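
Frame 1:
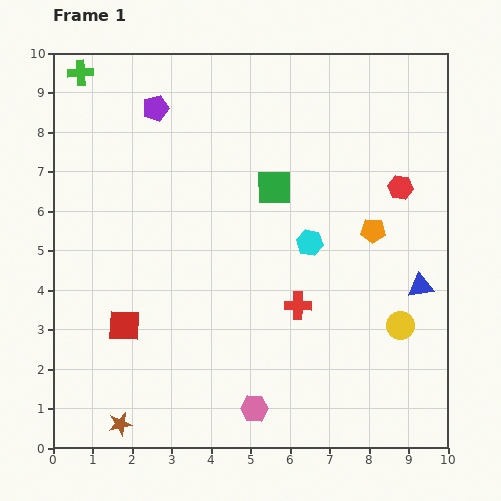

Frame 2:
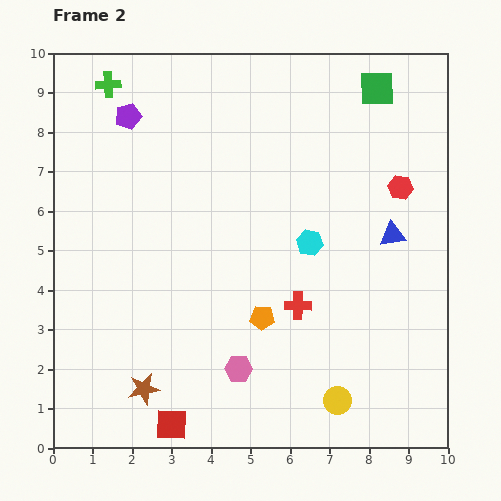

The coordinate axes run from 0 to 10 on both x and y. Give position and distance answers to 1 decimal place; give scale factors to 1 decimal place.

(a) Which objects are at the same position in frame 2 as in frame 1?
the cyan hexagon, the red hexagon, the red cross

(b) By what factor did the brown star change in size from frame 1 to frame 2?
1.4×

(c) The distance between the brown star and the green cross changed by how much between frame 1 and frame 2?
-1.2

Distance in frame 1: 9.0. Distance in frame 2: 7.8.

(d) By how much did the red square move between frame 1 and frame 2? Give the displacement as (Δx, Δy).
(1.2, -2.5)

The red square was at (1.8, 3.1) in frame 1 and (3.0, 0.6) in frame 2.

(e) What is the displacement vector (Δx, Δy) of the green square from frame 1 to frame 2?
(2.6, 2.5)

The green square was at (5.6, 6.6) in frame 1 and (8.2, 9.1) in frame 2.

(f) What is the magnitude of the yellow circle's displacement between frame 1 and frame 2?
2.5

The yellow circle moved from (8.8, 3.1) to (7.2, 1.2), a distance of √(1.6² + 1.9²) ≈ 2.5.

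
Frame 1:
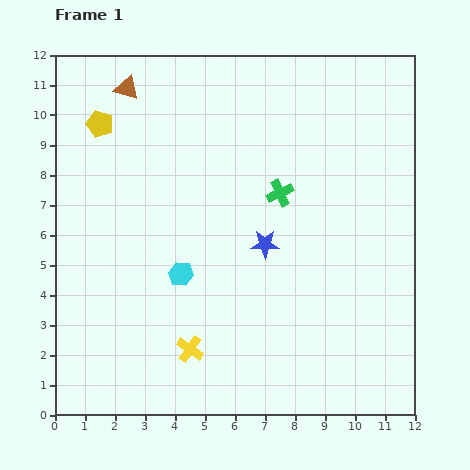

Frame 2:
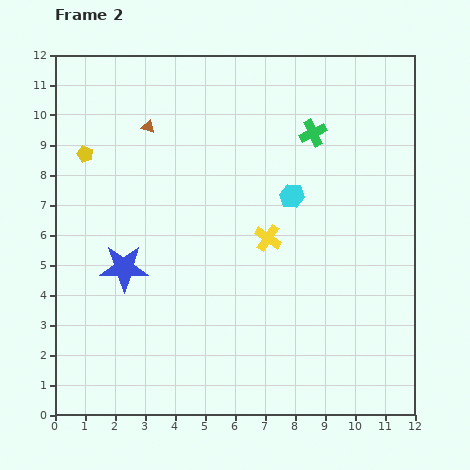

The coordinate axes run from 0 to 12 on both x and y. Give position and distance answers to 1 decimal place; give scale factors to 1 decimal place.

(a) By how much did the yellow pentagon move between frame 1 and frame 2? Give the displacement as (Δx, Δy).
(-0.5, -1.0)

The yellow pentagon was at (1.5, 9.7) in frame 1 and (1.0, 8.7) in frame 2.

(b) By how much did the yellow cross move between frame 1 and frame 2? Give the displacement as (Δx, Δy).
(2.6, 3.7)

The yellow cross was at (4.5, 2.2) in frame 1 and (7.1, 5.9) in frame 2.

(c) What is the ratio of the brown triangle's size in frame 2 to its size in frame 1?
0.6×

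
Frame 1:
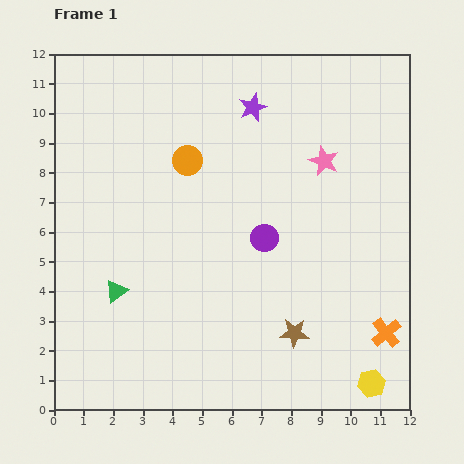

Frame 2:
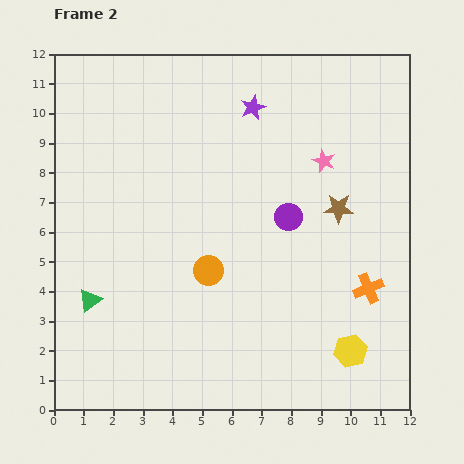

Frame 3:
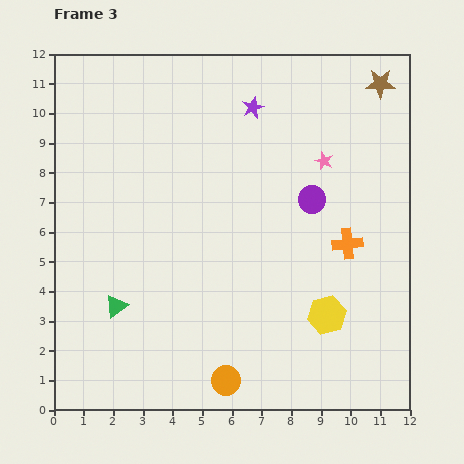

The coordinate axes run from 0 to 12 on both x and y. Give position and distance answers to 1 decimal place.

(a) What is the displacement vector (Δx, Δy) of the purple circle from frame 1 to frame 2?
(0.8, 0.7)

The purple circle was at (7.1, 5.8) in frame 1 and (7.9, 6.5) in frame 2.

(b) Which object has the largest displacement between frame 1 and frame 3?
the brown star

(moved 8.9; next 7.5)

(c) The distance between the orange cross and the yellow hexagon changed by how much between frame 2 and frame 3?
+0.3

Distance in frame 2: 2.2. Distance in frame 3: 2.5.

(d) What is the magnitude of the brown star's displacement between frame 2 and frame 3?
4.4

The brown star moved from (9.6, 6.8) to (11.0, 11.0), a distance of √(1.4² + 4.2²) ≈ 4.4.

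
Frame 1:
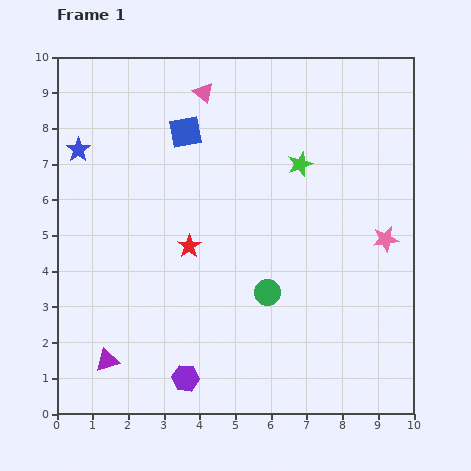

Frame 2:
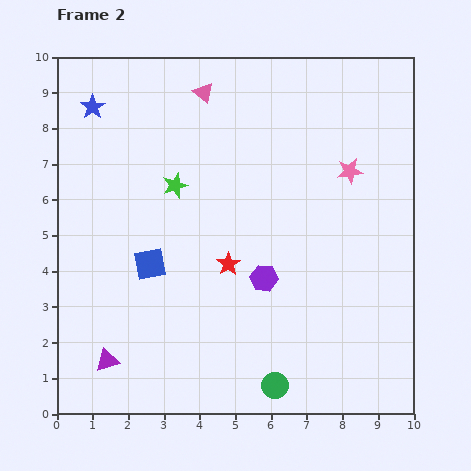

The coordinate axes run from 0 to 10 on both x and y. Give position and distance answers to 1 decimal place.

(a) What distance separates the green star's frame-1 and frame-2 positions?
3.6

The green star moved from (6.8, 7.0) to (3.3, 6.4), a distance of √(3.5² + 0.6²) ≈ 3.6.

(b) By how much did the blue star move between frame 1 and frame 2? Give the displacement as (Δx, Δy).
(0.4, 1.2)

The blue star was at (0.6, 7.4) in frame 1 and (1.0, 8.6) in frame 2.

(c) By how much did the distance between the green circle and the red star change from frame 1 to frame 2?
+1.0

Distance in frame 1: 2.6. Distance in frame 2: 3.6.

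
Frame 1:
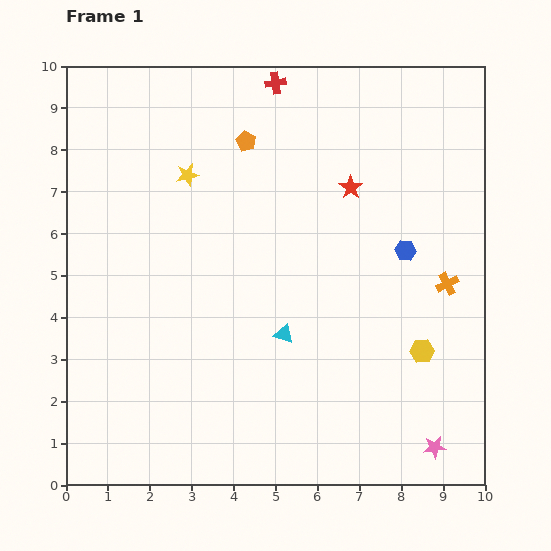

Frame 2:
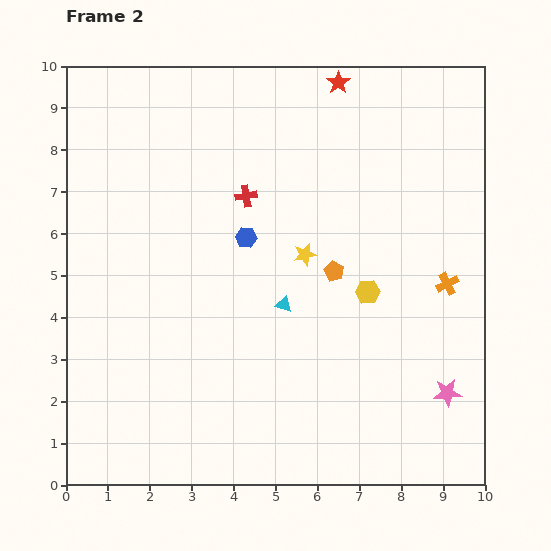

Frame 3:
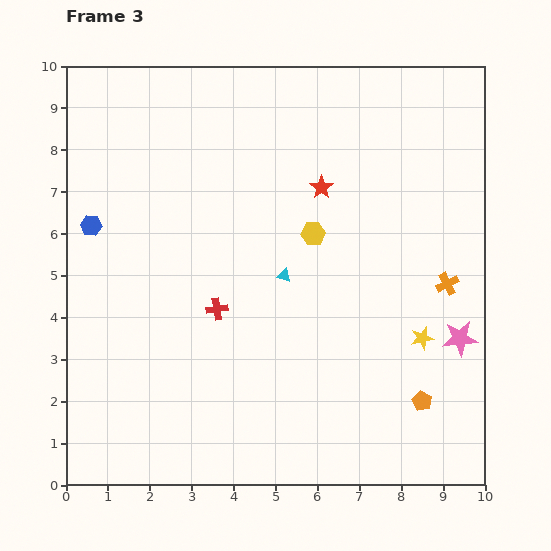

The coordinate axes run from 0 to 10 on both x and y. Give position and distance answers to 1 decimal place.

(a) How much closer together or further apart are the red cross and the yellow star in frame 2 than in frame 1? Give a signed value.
-1.0

Distance in frame 1: 3.0. Distance in frame 2: 2.0.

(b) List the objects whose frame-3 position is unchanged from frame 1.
the orange cross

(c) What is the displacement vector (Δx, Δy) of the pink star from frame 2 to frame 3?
(0.3, 1.3)

The pink star was at (9.1, 2.2) in frame 2 and (9.4, 3.5) in frame 3.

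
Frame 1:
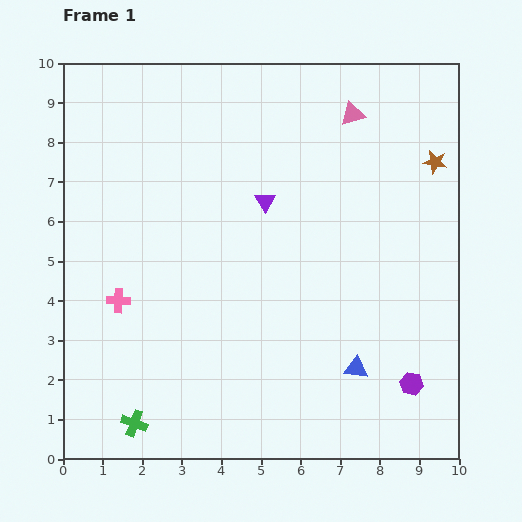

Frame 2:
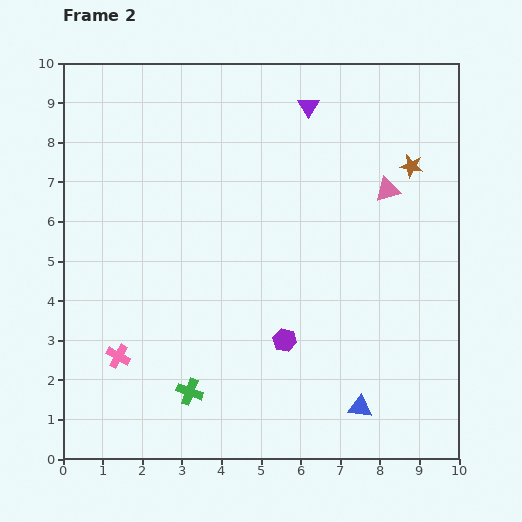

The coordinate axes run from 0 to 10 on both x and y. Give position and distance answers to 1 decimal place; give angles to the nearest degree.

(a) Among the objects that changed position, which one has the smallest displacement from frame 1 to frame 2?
the brown star

(moved 0.6)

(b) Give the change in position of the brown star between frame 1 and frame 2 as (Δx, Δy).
(-0.6, -0.1)

The brown star was at (9.4, 7.5) in frame 1 and (8.8, 7.4) in frame 2.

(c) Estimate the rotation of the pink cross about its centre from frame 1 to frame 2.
26° clockwise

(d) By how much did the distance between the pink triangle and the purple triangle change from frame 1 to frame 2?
-0.2

Distance in frame 1: 3.1. Distance in frame 2: 2.9.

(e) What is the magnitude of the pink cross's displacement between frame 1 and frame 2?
1.4

The pink cross moved from (1.4, 4.0) to (1.4, 2.6), a distance of √(0.0² + 1.4²) ≈ 1.4.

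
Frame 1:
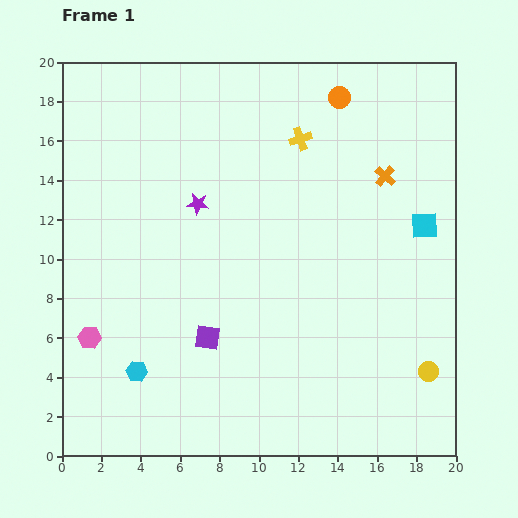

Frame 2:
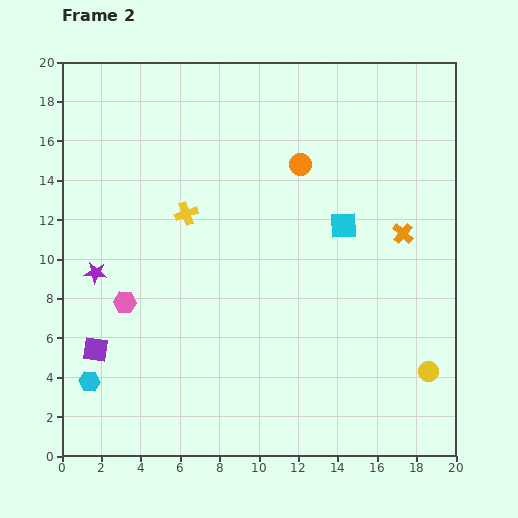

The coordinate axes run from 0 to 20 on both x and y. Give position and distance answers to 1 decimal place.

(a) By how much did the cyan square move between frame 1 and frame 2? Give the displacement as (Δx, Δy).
(-4.1, 0.0)

The cyan square was at (18.4, 11.7) in frame 1 and (14.3, 11.7) in frame 2.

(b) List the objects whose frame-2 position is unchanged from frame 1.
the yellow circle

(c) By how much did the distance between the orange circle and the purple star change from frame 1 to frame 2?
+2.8

Distance in frame 1: 9.0. Distance in frame 2: 11.8.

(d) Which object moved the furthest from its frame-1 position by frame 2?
the yellow cross

(moved 6.9; next 6.3)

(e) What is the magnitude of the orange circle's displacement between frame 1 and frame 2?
3.9

The orange circle moved from (14.1, 18.2) to (12.1, 14.8), a distance of √(2.0² + 3.4²) ≈ 3.9.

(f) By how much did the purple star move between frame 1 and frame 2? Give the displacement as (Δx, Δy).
(-5.2, -3.5)

The purple star was at (6.9, 12.8) in frame 1 and (1.7, 9.3) in frame 2.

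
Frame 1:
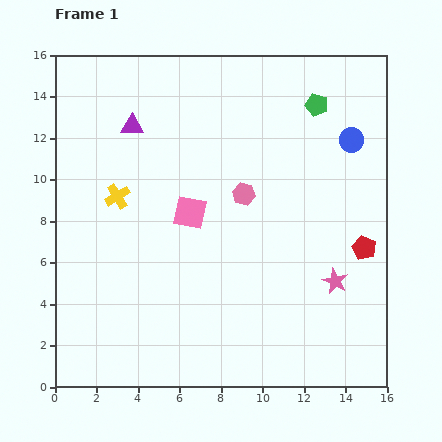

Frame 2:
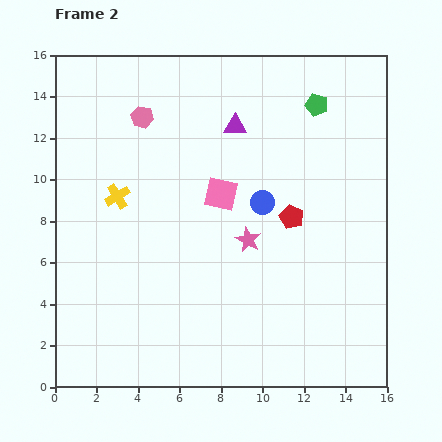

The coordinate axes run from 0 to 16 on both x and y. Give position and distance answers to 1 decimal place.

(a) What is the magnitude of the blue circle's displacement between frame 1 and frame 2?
5.2

The blue circle moved from (14.3, 11.9) to (10.0, 8.9), a distance of √(4.3² + 3.0²) ≈ 5.2.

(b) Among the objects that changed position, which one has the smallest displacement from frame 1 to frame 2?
the pink square

(moved 1.7)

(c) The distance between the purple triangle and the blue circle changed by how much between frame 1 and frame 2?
-6.7

Distance in frame 1: 10.6. Distance in frame 2: 3.9.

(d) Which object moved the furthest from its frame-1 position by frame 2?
the pink hexagon

(moved 6.1; next 5.2)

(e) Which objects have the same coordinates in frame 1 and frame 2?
the yellow cross, the green pentagon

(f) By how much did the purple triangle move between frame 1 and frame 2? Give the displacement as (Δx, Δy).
(5.0, 0.0)

The purple triangle was at (3.7, 12.6) in frame 1 and (8.7, 12.6) in frame 2.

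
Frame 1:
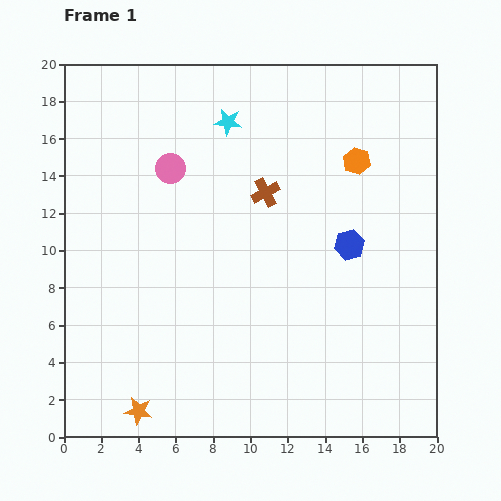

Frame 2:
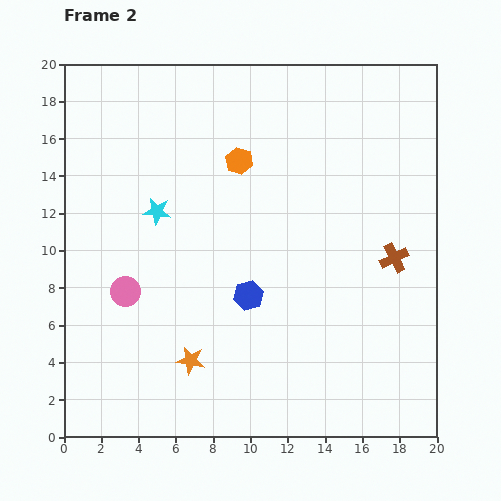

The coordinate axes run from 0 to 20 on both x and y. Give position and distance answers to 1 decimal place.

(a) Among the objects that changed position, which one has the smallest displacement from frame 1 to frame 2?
the orange star

(moved 3.9)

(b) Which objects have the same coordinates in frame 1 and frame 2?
none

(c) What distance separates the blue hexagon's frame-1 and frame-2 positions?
6.0

The blue hexagon moved from (15.3, 10.3) to (9.9, 7.6), a distance of √(5.4² + 2.7²) ≈ 6.0.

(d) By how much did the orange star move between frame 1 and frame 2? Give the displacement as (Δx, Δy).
(2.8, 2.7)

The orange star was at (4.0, 1.4) in frame 1 and (6.8, 4.1) in frame 2.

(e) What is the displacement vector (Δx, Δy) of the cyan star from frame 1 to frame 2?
(-3.8, -4.8)

The cyan star was at (8.8, 16.9) in frame 1 and (5.0, 12.1) in frame 2.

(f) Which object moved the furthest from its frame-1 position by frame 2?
the brown cross

(moved 7.7; next 7.0)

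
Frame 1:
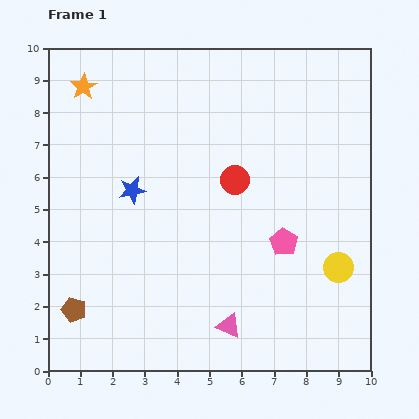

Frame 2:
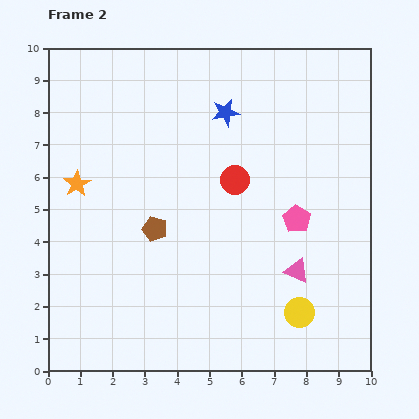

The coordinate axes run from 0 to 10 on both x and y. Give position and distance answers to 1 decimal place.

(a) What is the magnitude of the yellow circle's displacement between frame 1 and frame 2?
1.8

The yellow circle moved from (9.0, 3.2) to (7.8, 1.8), a distance of √(1.2² + 1.4²) ≈ 1.8.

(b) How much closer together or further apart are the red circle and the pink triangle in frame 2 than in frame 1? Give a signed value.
-1.1

Distance in frame 1: 4.5. Distance in frame 2: 3.4.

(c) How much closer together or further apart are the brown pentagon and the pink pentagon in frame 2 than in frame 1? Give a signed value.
-2.4

Distance in frame 1: 6.8. Distance in frame 2: 4.4.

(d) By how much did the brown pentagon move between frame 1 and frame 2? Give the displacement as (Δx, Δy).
(2.5, 2.5)

The brown pentagon was at (0.8, 1.9) in frame 1 and (3.3, 4.4) in frame 2.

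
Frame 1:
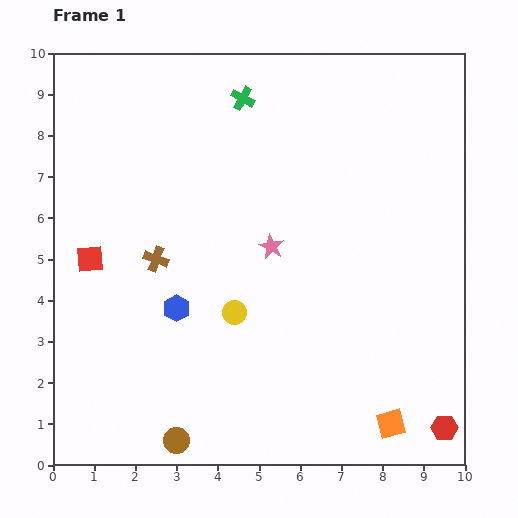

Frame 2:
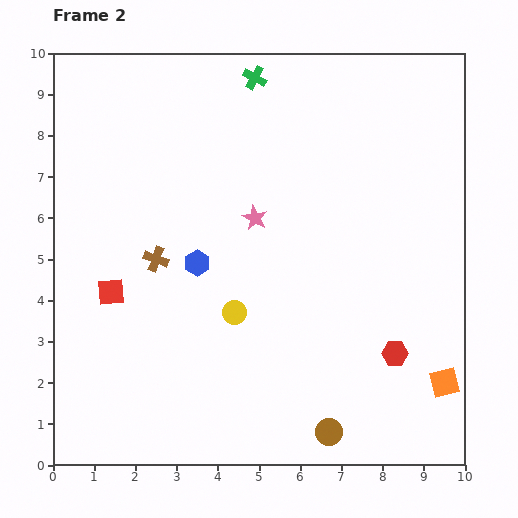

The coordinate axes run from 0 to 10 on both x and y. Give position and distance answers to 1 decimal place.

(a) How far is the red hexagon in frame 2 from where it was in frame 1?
2.2

The red hexagon moved from (9.5, 0.9) to (8.3, 2.7), a distance of √(1.2² + 1.8²) ≈ 2.2.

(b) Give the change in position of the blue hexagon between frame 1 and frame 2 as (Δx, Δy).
(0.5, 1.1)

The blue hexagon was at (3.0, 3.8) in frame 1 and (3.5, 4.9) in frame 2.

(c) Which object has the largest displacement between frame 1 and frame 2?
the brown circle

(moved 3.7; next 2.2)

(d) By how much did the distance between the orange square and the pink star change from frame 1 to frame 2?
+0.9

Distance in frame 1: 5.2. Distance in frame 2: 6.1.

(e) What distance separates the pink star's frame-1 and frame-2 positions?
0.8

The pink star moved from (5.3, 5.3) to (4.9, 6.0), a distance of √(0.4² + 0.7²) ≈ 0.8.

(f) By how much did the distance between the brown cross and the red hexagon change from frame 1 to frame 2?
-1.9

Distance in frame 1: 8.1. Distance in frame 2: 6.2.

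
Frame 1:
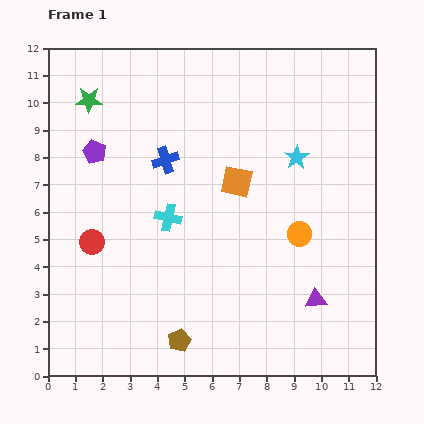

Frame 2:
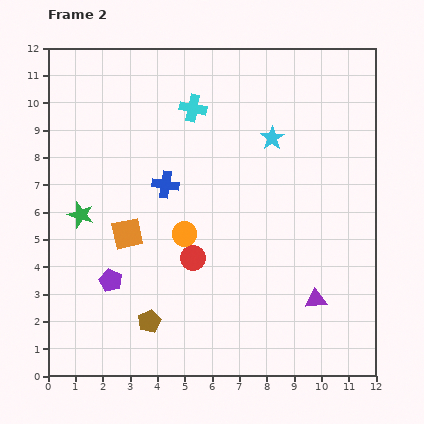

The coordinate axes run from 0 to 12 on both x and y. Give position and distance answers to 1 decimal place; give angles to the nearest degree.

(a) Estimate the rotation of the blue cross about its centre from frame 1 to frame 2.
27° clockwise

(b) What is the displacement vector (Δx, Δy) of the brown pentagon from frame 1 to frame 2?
(-1.1, 0.7)

The brown pentagon was at (4.8, 1.3) in frame 1 and (3.7, 2.0) in frame 2.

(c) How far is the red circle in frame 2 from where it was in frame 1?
3.7

The red circle moved from (1.6, 4.9) to (5.3, 4.3), a distance of √(3.7² + 0.6²) ≈ 3.7.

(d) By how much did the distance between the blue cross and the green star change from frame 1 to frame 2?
-0.3

Distance in frame 1: 3.6. Distance in frame 2: 3.3.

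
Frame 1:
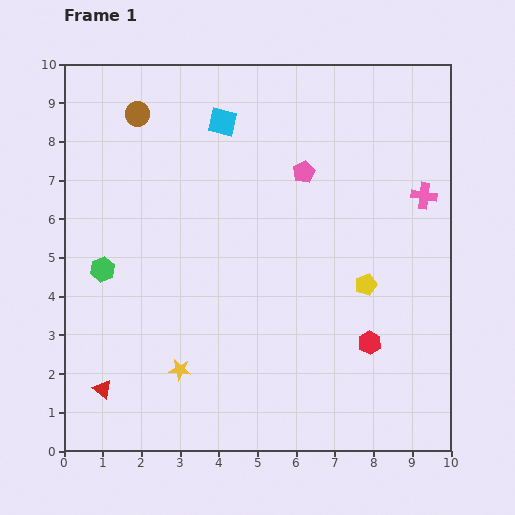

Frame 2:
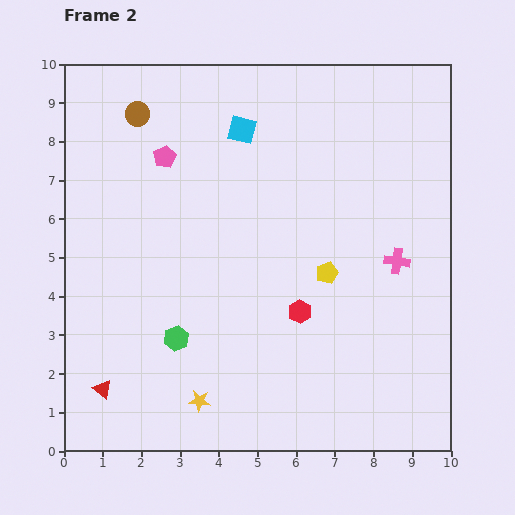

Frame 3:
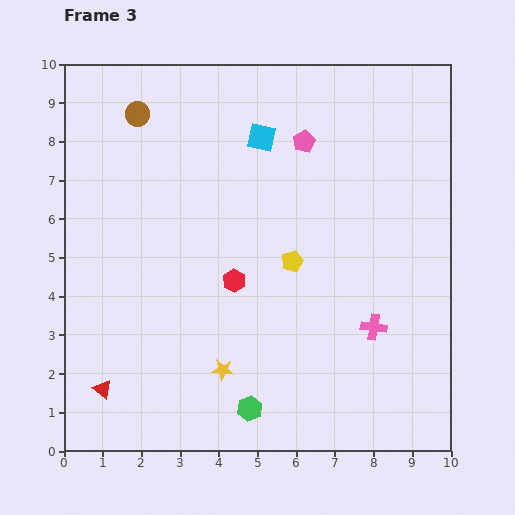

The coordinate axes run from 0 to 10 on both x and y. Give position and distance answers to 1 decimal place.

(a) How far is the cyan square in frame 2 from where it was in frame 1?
0.5

The cyan square moved from (4.1, 8.5) to (4.6, 8.3), a distance of √(0.5² + 0.2²) ≈ 0.5.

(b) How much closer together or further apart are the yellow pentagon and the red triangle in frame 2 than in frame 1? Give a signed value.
-0.8

Distance in frame 1: 7.3. Distance in frame 2: 6.5.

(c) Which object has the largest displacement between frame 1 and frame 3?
the green hexagon

(moved 5.2; next 3.8)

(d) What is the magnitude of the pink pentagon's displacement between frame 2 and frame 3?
3.6

The pink pentagon moved from (2.6, 7.6) to (6.2, 8.0), a distance of √(3.6² + 0.4²) ≈ 3.6.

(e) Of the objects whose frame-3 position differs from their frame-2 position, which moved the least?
the cyan square

(moved 0.5)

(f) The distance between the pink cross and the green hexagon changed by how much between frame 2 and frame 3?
-2.2

Distance in frame 2: 6.0. Distance in frame 3: 3.8.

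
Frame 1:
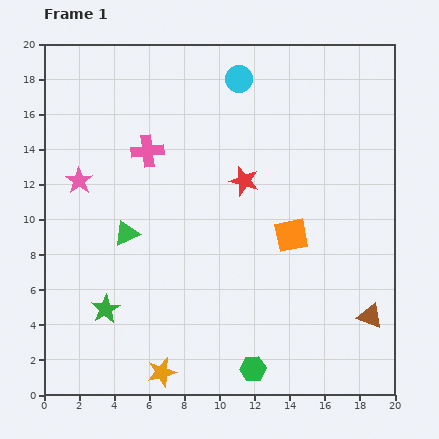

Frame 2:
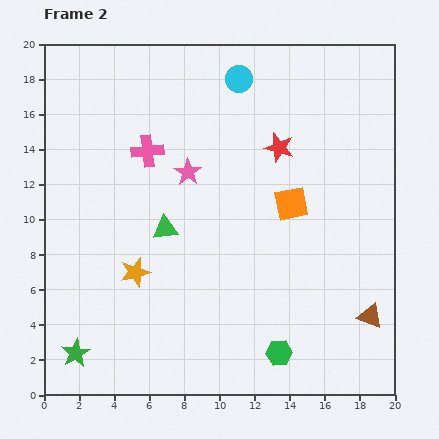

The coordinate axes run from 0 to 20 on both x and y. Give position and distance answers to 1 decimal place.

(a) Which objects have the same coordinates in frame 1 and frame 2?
the cyan circle, the brown triangle, the pink cross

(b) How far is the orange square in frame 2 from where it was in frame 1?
1.8

The orange square moved from (14.1, 9.1) to (14.1, 10.9), a distance of √(0.0² + 1.8²) ≈ 1.8.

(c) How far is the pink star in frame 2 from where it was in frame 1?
6.2

The pink star moved from (2.0, 12.2) to (8.2, 12.7), a distance of √(6.2² + 0.5²) ≈ 6.2.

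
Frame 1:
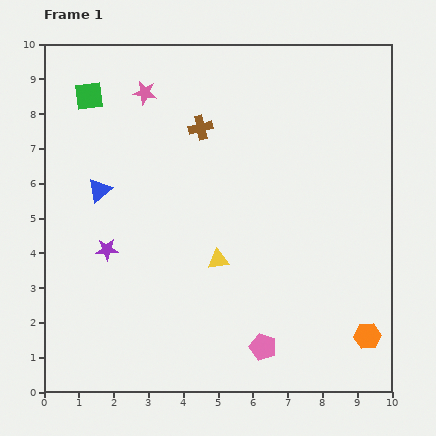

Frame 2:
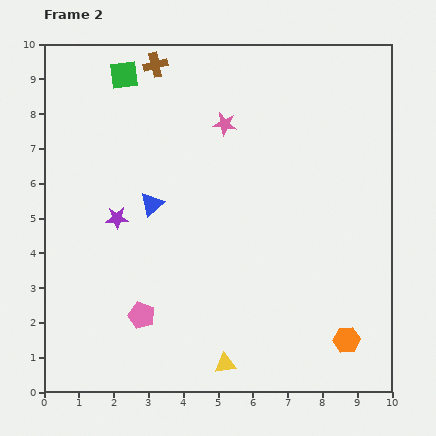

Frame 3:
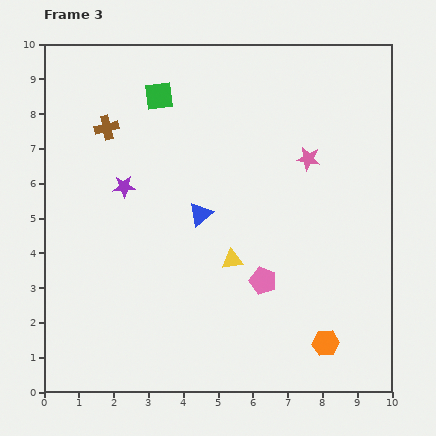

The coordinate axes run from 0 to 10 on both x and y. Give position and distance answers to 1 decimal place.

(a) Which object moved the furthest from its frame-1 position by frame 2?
the pink pentagon

(moved 3.6; next 3.0)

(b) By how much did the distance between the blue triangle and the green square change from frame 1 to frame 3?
+0.9

Distance in frame 1: 2.7. Distance in frame 3: 3.6.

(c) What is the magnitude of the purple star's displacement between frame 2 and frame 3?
0.9

The purple star moved from (2.1, 5.0) to (2.3, 5.9), a distance of √(0.2² + 0.9²) ≈ 0.9.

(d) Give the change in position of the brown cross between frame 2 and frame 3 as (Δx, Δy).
(-1.4, -1.8)

The brown cross was at (3.2, 9.4) in frame 2 and (1.8, 7.6) in frame 3.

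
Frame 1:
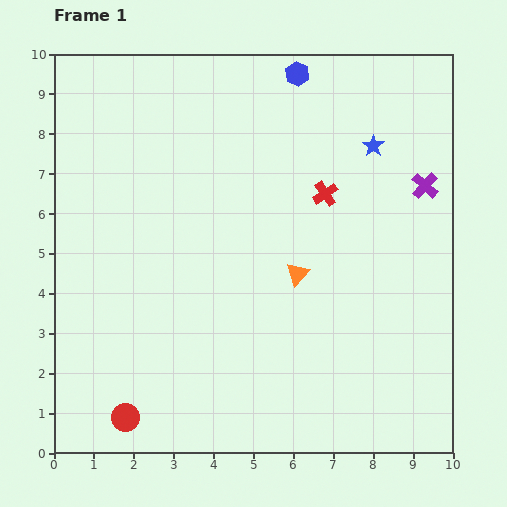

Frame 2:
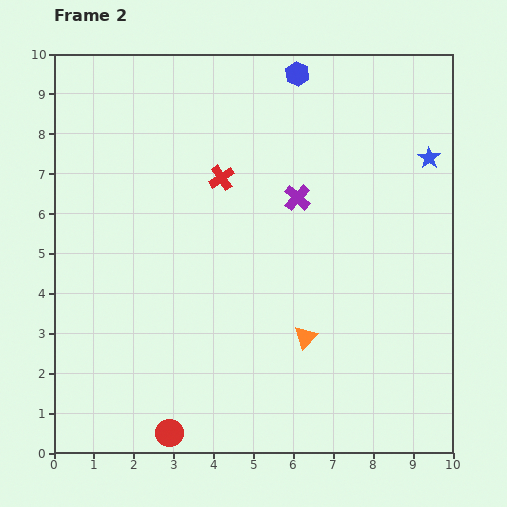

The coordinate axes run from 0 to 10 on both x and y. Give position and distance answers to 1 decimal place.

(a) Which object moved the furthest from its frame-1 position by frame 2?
the purple cross

(moved 3.2; next 2.6)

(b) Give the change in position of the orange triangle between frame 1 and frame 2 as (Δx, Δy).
(0.2, -1.6)

The orange triangle was at (6.1, 4.5) in frame 1 and (6.3, 2.9) in frame 2.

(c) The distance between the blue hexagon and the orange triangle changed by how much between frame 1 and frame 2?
+1.6

Distance in frame 1: 5.0. Distance in frame 2: 6.6.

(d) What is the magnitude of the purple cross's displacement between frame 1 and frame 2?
3.2

The purple cross moved from (9.3, 6.7) to (6.1, 6.4), a distance of √(3.2² + 0.3²) ≈ 3.2.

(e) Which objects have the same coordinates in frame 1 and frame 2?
the blue hexagon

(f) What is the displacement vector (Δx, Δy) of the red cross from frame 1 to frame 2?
(-2.6, 0.4)

The red cross was at (6.8, 6.5) in frame 1 and (4.2, 6.9) in frame 2.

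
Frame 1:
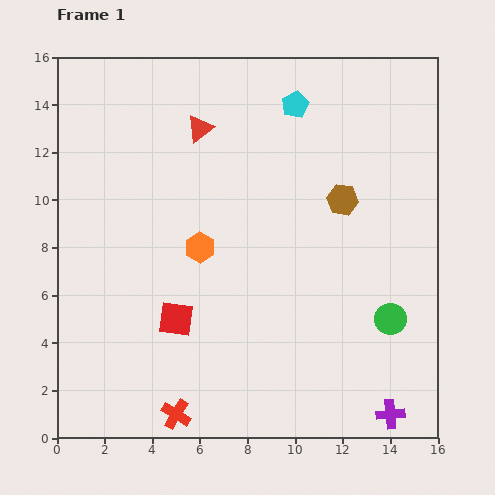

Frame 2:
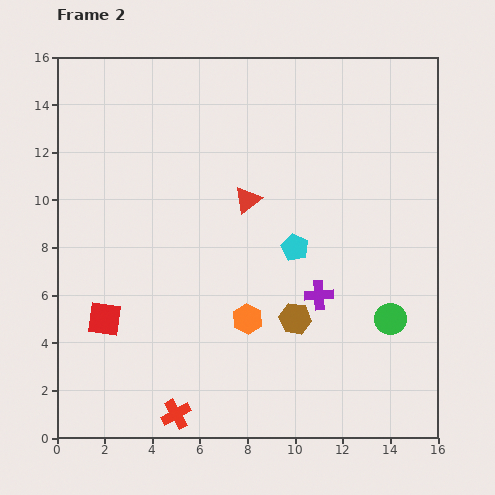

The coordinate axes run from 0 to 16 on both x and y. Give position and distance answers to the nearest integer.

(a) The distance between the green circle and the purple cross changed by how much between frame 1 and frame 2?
-1

Distance in frame 1: 4. Distance in frame 2: 3.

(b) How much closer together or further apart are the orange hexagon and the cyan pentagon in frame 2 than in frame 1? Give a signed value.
-3

Distance in frame 1: 7. Distance in frame 2: 4.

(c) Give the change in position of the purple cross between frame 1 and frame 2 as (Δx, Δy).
(-3, 5)

The purple cross was at (14, 1) in frame 1 and (11, 6) in frame 2.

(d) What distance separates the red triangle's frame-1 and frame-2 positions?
4

The red triangle moved from (6, 13) to (8, 10), a distance of √(2² + 3²) ≈ 4.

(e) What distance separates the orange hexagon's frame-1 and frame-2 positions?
4

The orange hexagon moved from (6, 8) to (8, 5), a distance of √(2² + 3²) ≈ 4.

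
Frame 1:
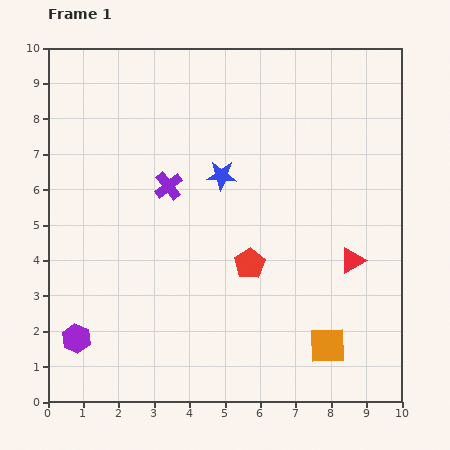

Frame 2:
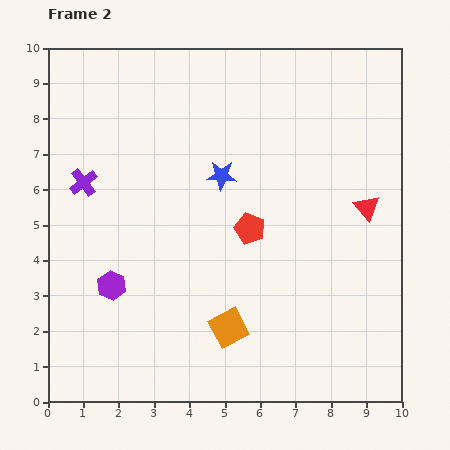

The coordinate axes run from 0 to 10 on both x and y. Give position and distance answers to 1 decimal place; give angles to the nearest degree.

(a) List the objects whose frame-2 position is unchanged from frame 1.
the blue star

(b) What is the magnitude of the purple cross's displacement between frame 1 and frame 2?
2.4

The purple cross moved from (3.4, 6.1) to (1.0, 6.2), a distance of √(2.4² + 0.1²) ≈ 2.4.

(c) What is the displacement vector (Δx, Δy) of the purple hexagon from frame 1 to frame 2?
(1.0, 1.5)

The purple hexagon was at (0.8, 1.8) in frame 1 and (1.8, 3.3) in frame 2.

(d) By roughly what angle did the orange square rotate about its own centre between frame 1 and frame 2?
25° counter-clockwise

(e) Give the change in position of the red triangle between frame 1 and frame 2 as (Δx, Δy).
(0.4, 1.5)

The red triangle was at (8.6, 4.0) in frame 1 and (9.0, 5.5) in frame 2.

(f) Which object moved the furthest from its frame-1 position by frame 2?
the orange square

(moved 2.8; next 2.4)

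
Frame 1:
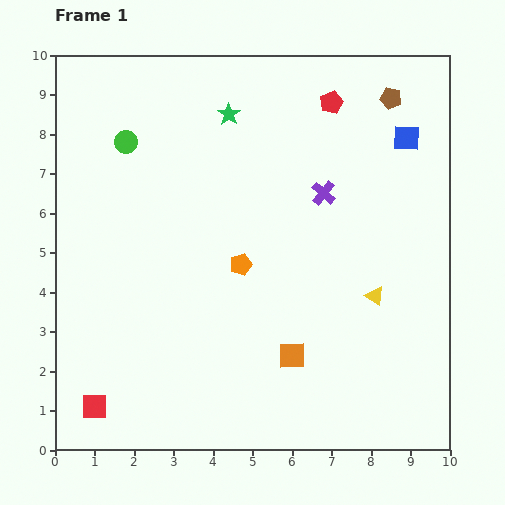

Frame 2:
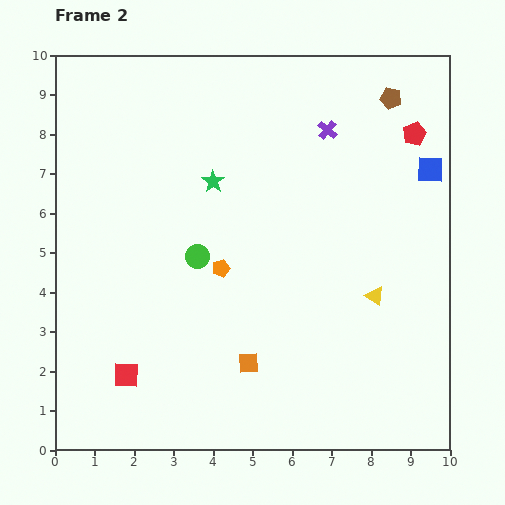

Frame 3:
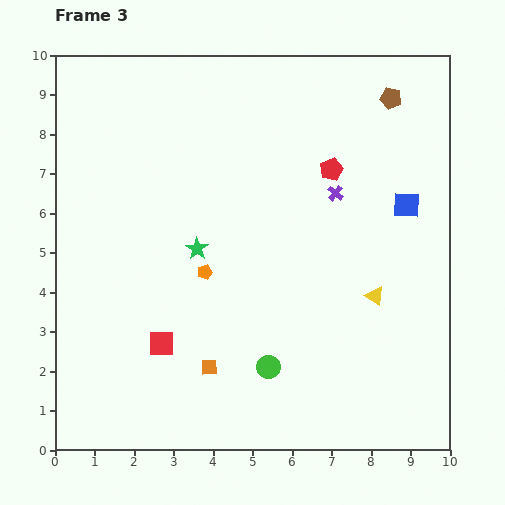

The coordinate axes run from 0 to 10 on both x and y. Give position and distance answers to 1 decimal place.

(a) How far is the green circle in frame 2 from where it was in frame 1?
3.4

The green circle moved from (1.8, 7.8) to (3.6, 4.9), a distance of √(1.8² + 2.9²) ≈ 3.4.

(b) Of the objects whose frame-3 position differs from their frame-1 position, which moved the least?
the purple cross

(moved 0.3)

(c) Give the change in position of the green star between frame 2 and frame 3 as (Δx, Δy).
(-0.4, -1.7)

The green star was at (4.0, 6.8) in frame 2 and (3.6, 5.1) in frame 3.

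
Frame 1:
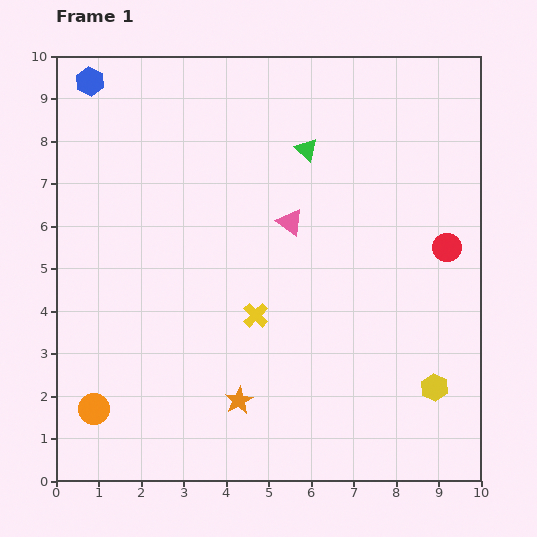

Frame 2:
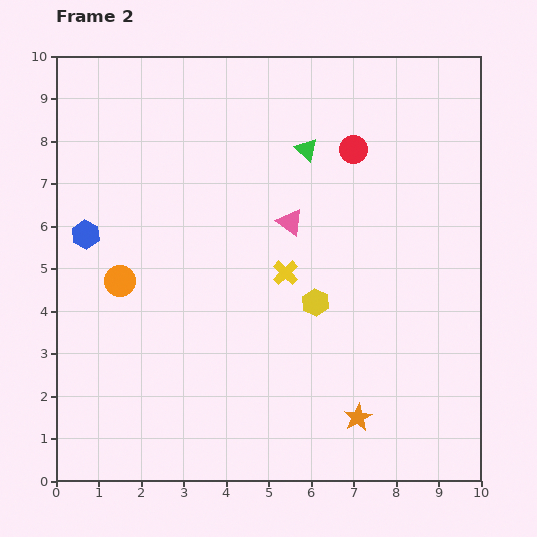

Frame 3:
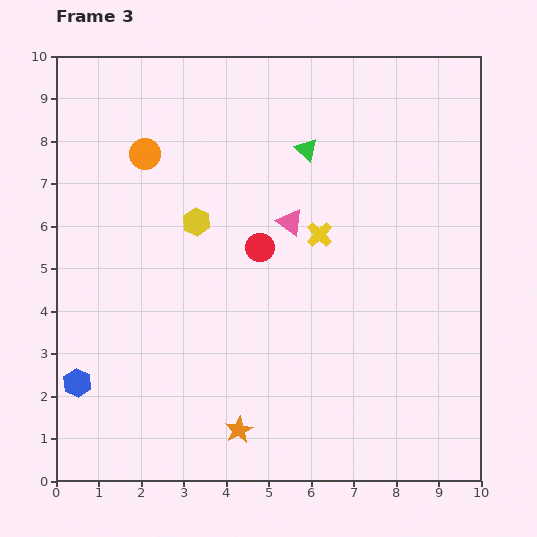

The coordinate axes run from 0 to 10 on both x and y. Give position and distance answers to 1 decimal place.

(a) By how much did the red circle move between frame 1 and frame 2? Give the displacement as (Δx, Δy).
(-2.2, 2.3)

The red circle was at (9.2, 5.5) in frame 1 and (7.0, 7.8) in frame 2.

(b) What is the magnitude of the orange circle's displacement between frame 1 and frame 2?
3.1

The orange circle moved from (0.9, 1.7) to (1.5, 4.7), a distance of √(0.6² + 3.0²) ≈ 3.1.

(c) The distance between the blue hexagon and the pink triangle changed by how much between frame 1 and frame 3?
+0.6

Distance in frame 1: 5.7. Distance in frame 3: 6.3.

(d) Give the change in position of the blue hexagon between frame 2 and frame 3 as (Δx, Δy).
(-0.2, -3.5)

The blue hexagon was at (0.7, 5.8) in frame 2 and (0.5, 2.3) in frame 3.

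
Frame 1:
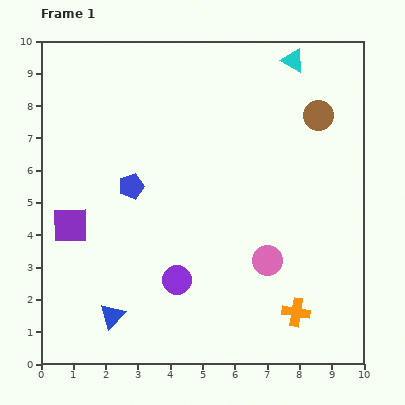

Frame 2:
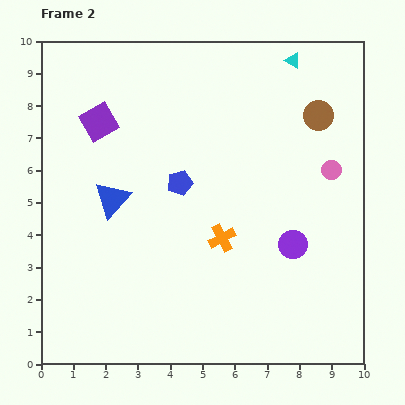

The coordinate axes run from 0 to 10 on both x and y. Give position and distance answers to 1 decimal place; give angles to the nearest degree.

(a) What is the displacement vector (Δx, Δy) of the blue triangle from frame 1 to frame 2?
(0.0, 3.6)

The blue triangle was at (2.2, 1.5) in frame 1 and (2.2, 5.1) in frame 2.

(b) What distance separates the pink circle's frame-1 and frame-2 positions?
3.4

The pink circle moved from (7.0, 3.2) to (9.0, 6.0), a distance of √(2.0² + 2.8²) ≈ 3.4.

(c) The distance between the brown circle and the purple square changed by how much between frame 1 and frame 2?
-1.6

Distance in frame 1: 8.4. Distance in frame 2: 6.8.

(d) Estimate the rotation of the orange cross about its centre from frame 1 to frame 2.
37° counter-clockwise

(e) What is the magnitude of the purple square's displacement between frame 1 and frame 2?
3.3

The purple square moved from (0.9, 4.3) to (1.8, 7.5), a distance of √(0.9² + 3.2²) ≈ 3.3.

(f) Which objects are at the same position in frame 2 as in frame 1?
the brown circle, the cyan triangle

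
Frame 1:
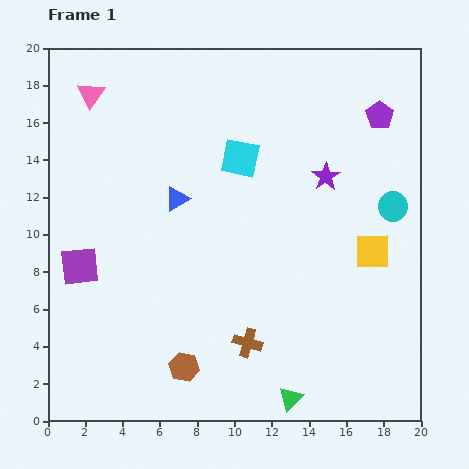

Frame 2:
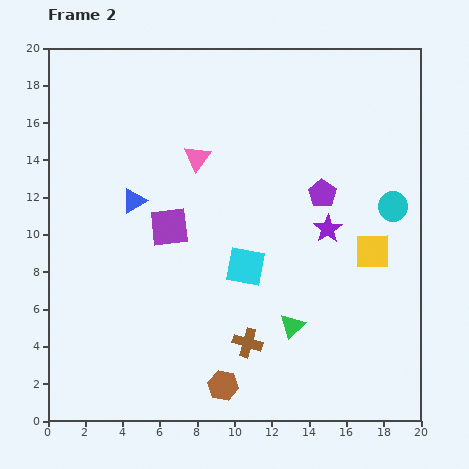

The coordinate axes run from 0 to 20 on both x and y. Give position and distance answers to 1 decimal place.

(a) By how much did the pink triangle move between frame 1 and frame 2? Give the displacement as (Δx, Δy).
(5.7, -3.4)

The pink triangle was at (2.3, 17.5) in frame 1 and (8.0, 14.1) in frame 2.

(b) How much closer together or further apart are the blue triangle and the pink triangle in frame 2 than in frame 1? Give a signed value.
-3.1

Distance in frame 1: 7.2. Distance in frame 2: 4.1.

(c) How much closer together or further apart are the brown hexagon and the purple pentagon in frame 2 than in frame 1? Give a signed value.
-5.5

Distance in frame 1: 17.1. Distance in frame 2: 11.6.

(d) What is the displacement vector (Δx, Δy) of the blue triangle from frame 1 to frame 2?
(-2.3, -0.1)

The blue triangle was at (6.9, 11.9) in frame 1 and (4.6, 11.8) in frame 2.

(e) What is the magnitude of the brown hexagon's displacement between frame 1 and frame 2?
2.3

The brown hexagon moved from (7.3, 2.9) to (9.4, 1.9), a distance of √(2.1² + 1.0²) ≈ 2.3.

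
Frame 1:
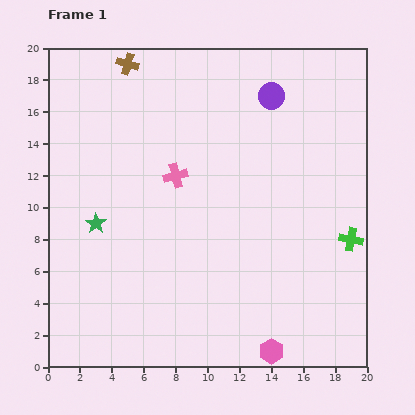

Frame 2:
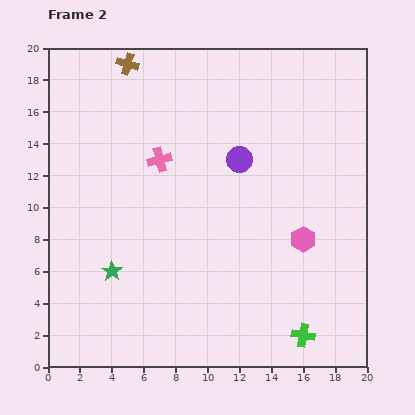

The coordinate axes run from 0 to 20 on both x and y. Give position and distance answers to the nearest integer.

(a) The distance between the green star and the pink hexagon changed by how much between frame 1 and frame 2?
-2

Distance in frame 1: 14. Distance in frame 2: 12.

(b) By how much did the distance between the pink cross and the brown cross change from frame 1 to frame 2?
-2

Distance in frame 1: 8. Distance in frame 2: 6.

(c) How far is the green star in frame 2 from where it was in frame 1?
3

The green star moved from (3, 9) to (4, 6), a distance of √(1² + 3²) ≈ 3.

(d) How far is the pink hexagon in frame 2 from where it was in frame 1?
7

The pink hexagon moved from (14, 1) to (16, 8), a distance of √(2² + 7²) ≈ 7.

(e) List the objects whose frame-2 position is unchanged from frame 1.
the brown cross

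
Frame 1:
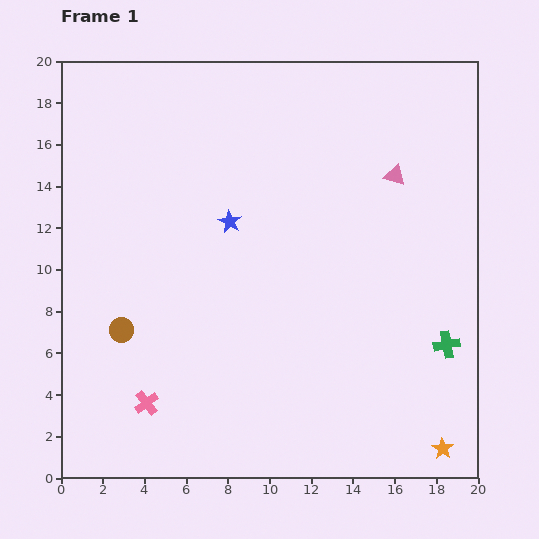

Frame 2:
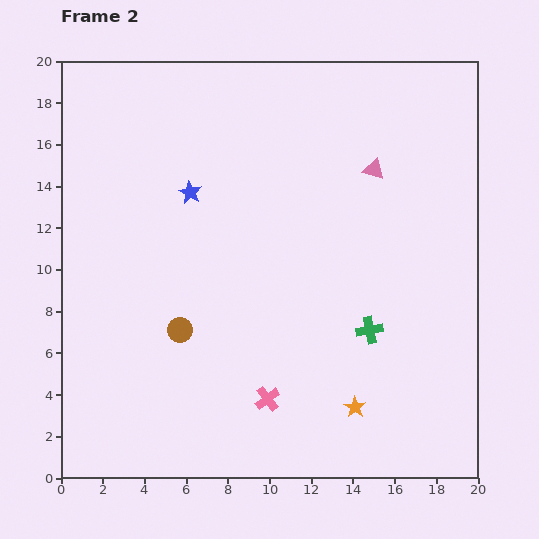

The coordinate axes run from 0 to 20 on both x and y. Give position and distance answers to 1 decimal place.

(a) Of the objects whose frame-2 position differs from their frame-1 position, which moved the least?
the pink triangle

(moved 1.0)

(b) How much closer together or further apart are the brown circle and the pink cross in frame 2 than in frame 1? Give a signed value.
+1.6

Distance in frame 1: 3.7. Distance in frame 2: 5.3.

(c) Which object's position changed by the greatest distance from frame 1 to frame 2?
the pink cross

(moved 5.8; next 4.7)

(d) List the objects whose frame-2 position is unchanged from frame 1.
none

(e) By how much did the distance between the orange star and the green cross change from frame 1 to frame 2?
-1.2

Distance in frame 1: 5.0. Distance in frame 2: 3.8.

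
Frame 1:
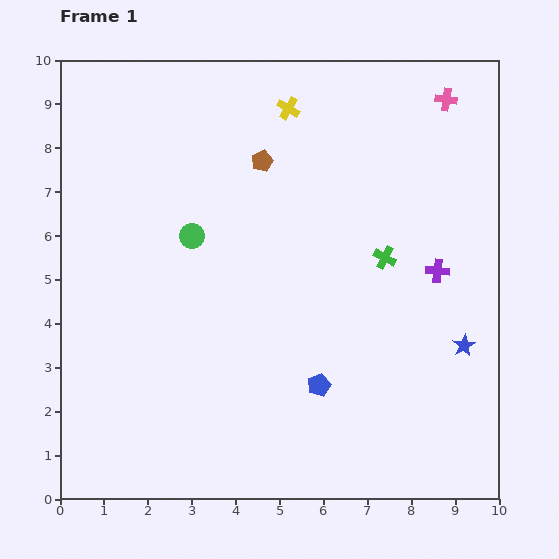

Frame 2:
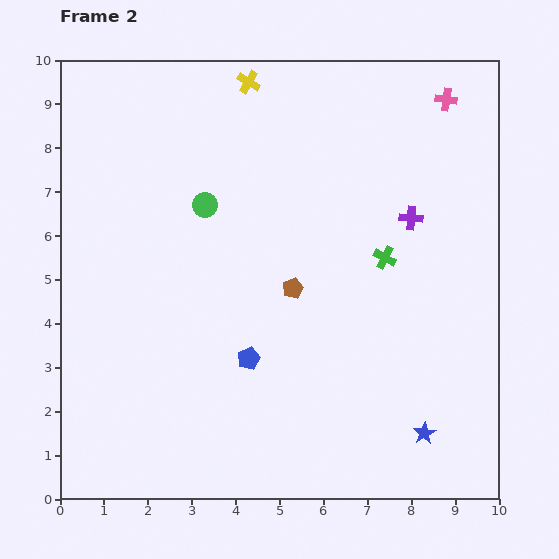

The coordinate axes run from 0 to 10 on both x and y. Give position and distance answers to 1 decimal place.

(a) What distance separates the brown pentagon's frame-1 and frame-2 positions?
3.0

The brown pentagon moved from (4.6, 7.7) to (5.3, 4.8), a distance of √(0.7² + 2.9²) ≈ 3.0.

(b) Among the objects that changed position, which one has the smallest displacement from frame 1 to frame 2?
the green circle

(moved 0.8)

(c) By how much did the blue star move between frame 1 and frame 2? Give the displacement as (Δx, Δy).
(-0.9, -2.0)

The blue star was at (9.2, 3.5) in frame 1 and (8.3, 1.5) in frame 2.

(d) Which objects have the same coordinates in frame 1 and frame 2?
the green cross, the pink cross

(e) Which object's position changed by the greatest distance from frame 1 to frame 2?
the brown pentagon

(moved 3.0; next 2.2)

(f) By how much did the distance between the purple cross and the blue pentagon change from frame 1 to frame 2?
+1.2

Distance in frame 1: 3.7. Distance in frame 2: 4.9.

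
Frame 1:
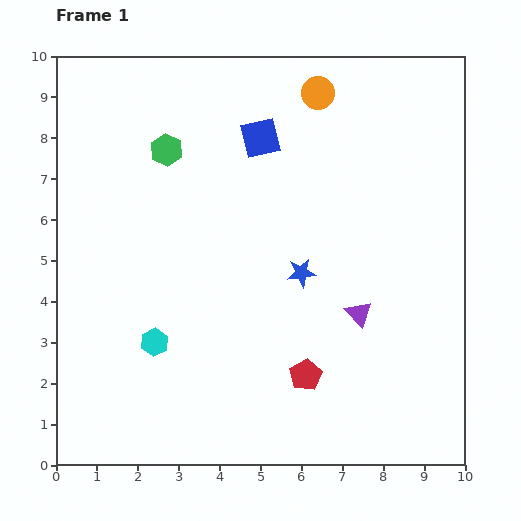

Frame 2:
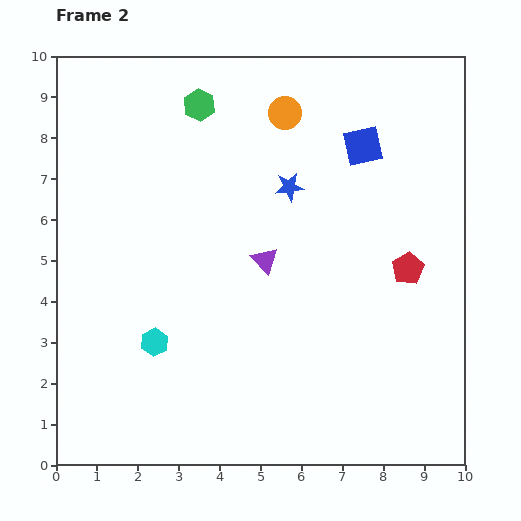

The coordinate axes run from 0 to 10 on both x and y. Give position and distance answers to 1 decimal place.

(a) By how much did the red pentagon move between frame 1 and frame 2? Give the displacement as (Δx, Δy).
(2.5, 2.6)

The red pentagon was at (6.1, 2.2) in frame 1 and (8.6, 4.8) in frame 2.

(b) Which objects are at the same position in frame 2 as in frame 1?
the cyan hexagon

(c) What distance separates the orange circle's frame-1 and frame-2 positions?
0.9

The orange circle moved from (6.4, 9.1) to (5.6, 8.6), a distance of √(0.8² + 0.5²) ≈ 0.9.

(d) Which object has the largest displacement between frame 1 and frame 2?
the red pentagon

(moved 3.6; next 2.6)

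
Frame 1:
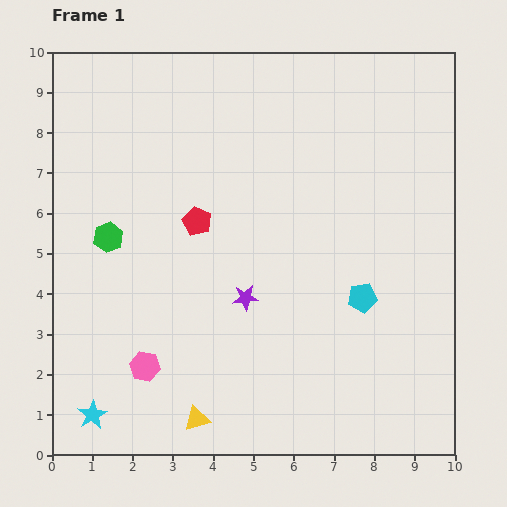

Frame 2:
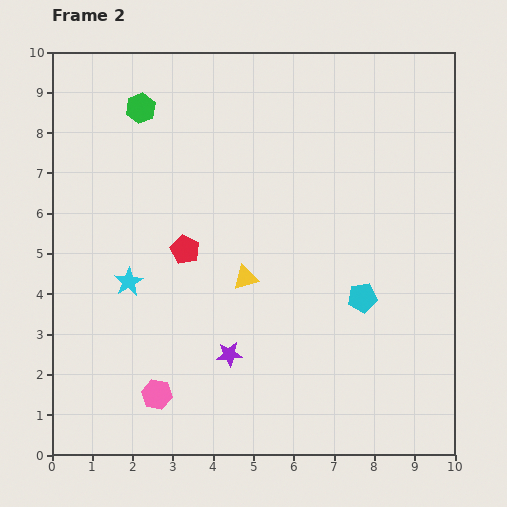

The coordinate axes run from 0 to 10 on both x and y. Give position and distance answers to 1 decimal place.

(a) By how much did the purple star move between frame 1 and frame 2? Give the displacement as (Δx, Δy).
(-0.4, -1.4)

The purple star was at (4.8, 3.9) in frame 1 and (4.4, 2.5) in frame 2.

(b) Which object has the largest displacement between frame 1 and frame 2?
the yellow triangle

(moved 3.7; next 3.4)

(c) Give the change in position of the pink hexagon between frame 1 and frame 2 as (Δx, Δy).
(0.3, -0.7)

The pink hexagon was at (2.3, 2.2) in frame 1 and (2.6, 1.5) in frame 2.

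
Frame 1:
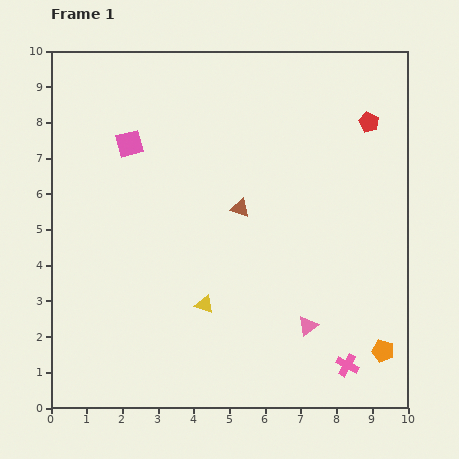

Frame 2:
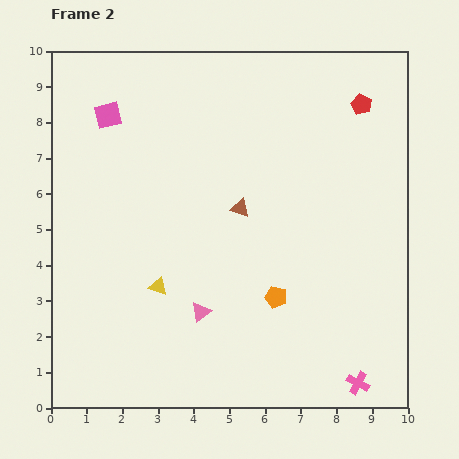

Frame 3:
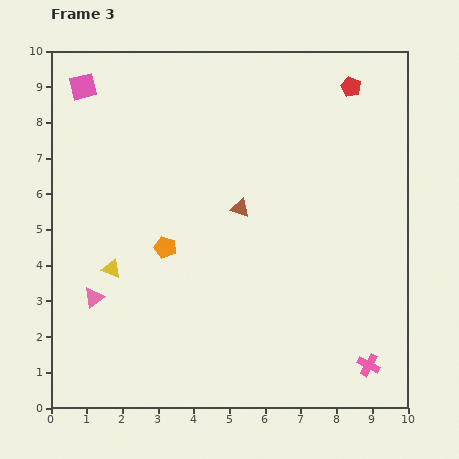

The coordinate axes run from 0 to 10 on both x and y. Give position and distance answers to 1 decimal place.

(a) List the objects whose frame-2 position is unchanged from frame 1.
the brown triangle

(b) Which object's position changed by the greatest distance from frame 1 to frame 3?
the orange pentagon

(moved 6.8; next 6.1)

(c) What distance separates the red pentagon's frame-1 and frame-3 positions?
1.1

The red pentagon moved from (8.9, 8.0) to (8.4, 9.0), a distance of √(0.5² + 1.0²) ≈ 1.1.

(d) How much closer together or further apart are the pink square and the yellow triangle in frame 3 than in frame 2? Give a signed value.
+0.2

Distance in frame 2: 5.0. Distance in frame 3: 5.2.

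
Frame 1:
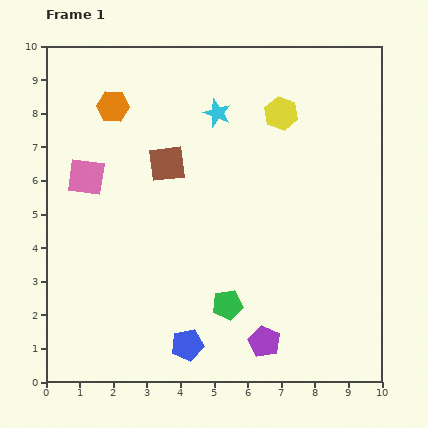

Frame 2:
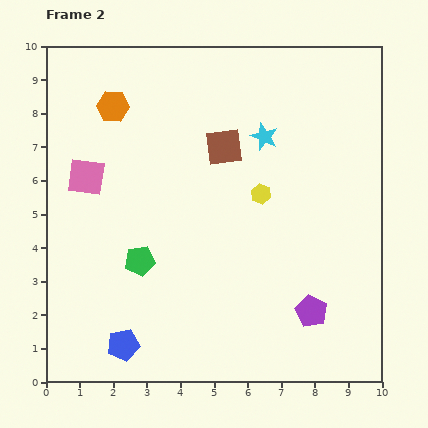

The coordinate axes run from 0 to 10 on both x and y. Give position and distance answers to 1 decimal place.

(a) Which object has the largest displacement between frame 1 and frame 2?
the green pentagon

(moved 2.9; next 2.5)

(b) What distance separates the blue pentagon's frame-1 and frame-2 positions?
1.9

The blue pentagon moved from (4.2, 1.1) to (2.3, 1.1), a distance of √(1.9² + 0.0²) ≈ 1.9.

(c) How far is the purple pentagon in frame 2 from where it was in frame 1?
1.7

The purple pentagon moved from (6.5, 1.2) to (7.9, 2.1), a distance of √(1.4² + 0.9²) ≈ 1.7.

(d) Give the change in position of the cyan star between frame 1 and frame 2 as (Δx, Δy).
(1.4, -0.7)

The cyan star was at (5.1, 8.0) in frame 1 and (6.5, 7.3) in frame 2.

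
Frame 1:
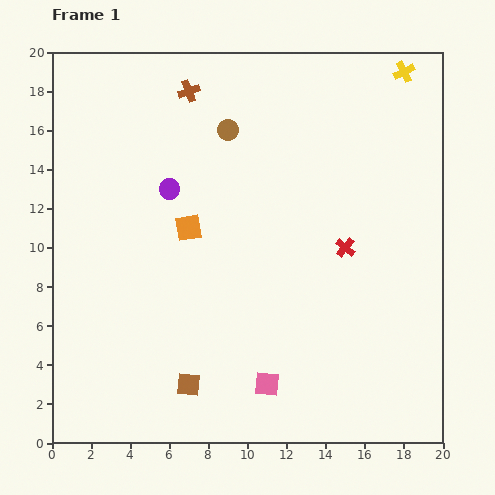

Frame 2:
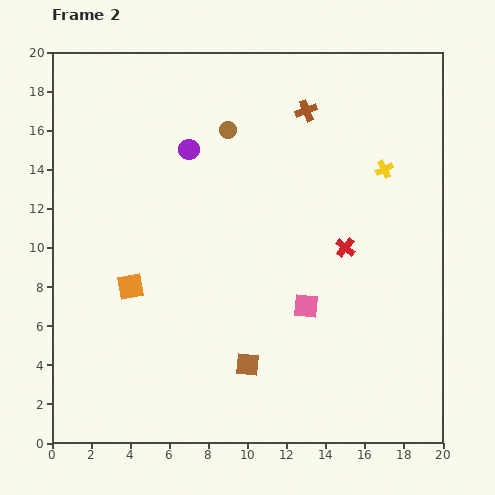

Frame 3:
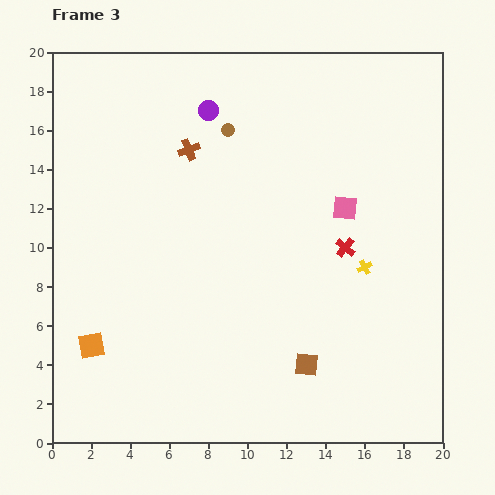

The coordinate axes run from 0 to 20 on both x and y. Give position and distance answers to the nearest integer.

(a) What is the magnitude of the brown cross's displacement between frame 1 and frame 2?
6

The brown cross moved from (7, 18) to (13, 17), a distance of √(6² + 1²) ≈ 6.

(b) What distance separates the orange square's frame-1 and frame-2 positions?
4

The orange square moved from (7, 11) to (4, 8), a distance of √(3² + 3²) ≈ 4.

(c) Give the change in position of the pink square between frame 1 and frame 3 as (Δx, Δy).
(4, 9)

The pink square was at (11, 3) in frame 1 and (15, 12) in frame 3.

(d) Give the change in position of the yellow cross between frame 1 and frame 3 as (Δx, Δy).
(-2, -10)

The yellow cross was at (18, 19) in frame 1 and (16, 9) in frame 3.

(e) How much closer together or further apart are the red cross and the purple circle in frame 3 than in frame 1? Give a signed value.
+1

Distance in frame 1: 9. Distance in frame 3: 10.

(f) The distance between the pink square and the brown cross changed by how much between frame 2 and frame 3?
-1

Distance in frame 2: 10. Distance in frame 3: 9.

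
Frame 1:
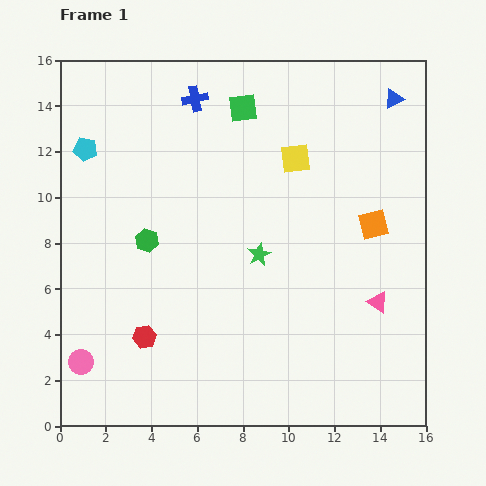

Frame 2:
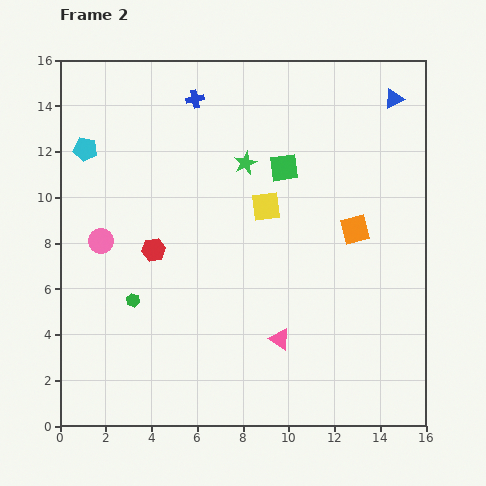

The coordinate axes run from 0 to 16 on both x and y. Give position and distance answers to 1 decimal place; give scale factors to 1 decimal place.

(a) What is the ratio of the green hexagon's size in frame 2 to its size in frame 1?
0.6×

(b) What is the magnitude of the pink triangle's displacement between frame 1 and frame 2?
4.6

The pink triangle moved from (13.9, 5.4) to (9.6, 3.8), a distance of √(4.3² + 1.6²) ≈ 4.6.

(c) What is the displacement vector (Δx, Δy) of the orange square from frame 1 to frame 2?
(-0.8, -0.2)

The orange square was at (13.7, 8.8) in frame 1 and (12.9, 8.6) in frame 2.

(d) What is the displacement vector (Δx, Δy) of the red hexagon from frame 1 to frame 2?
(0.4, 3.8)

The red hexagon was at (3.7, 3.9) in frame 1 and (4.1, 7.7) in frame 2.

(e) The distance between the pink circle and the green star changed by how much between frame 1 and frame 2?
-1.9

Distance in frame 1: 9.1. Distance in frame 2: 7.2.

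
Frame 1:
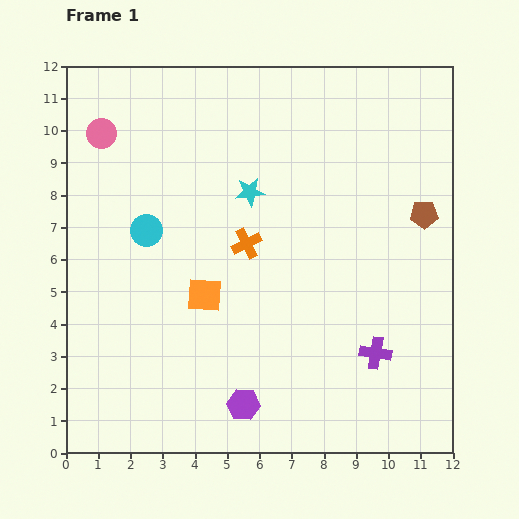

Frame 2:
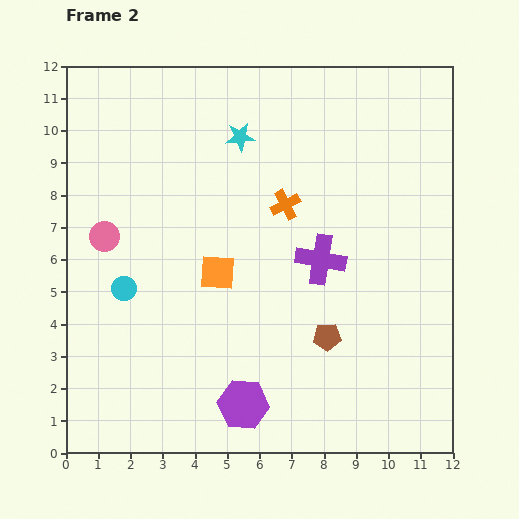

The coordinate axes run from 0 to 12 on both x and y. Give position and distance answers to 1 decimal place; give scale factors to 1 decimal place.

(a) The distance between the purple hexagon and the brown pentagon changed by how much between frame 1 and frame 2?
-4.8

Distance in frame 1: 8.1. Distance in frame 2: 3.3.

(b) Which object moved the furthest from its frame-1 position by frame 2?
the brown pentagon

(moved 4.8; next 3.4)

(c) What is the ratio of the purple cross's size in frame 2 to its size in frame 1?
1.6×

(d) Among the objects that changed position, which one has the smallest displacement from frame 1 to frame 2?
the orange square

(moved 0.8)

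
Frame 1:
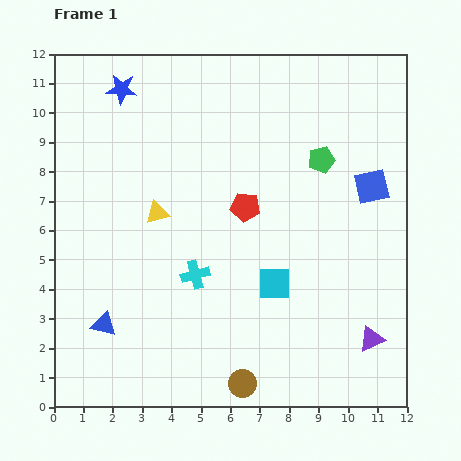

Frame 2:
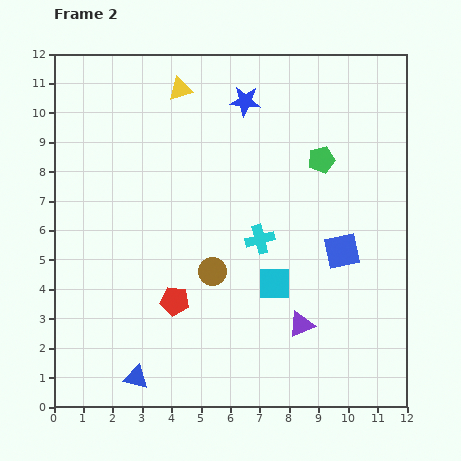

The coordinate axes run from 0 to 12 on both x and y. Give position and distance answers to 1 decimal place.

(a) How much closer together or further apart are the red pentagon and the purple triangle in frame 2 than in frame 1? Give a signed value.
-1.8

Distance in frame 1: 6.2. Distance in frame 2: 4.4.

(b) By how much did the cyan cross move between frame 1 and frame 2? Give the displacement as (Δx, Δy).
(2.2, 1.2)

The cyan cross was at (4.8, 4.5) in frame 1 and (7.0, 5.7) in frame 2.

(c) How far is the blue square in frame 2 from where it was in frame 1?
2.4

The blue square moved from (10.8, 7.5) to (9.8, 5.3), a distance of √(1.0² + 2.2²) ≈ 2.4.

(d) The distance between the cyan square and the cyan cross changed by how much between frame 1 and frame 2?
-1.1

Distance in frame 1: 2.7. Distance in frame 2: 1.6.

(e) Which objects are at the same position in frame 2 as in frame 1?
the cyan square, the green pentagon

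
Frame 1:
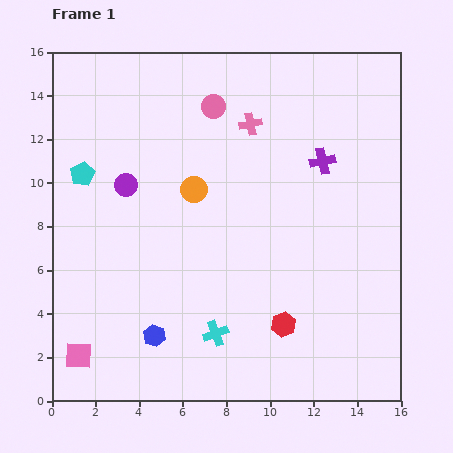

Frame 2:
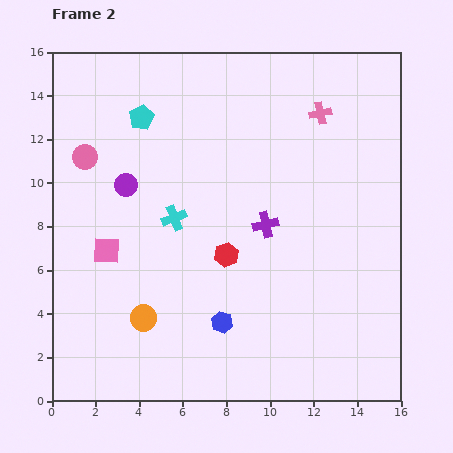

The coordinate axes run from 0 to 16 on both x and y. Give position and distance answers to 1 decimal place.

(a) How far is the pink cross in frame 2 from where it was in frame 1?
3.2

The pink cross moved from (9.1, 12.7) to (12.3, 13.2), a distance of √(3.2² + 0.5²) ≈ 3.2.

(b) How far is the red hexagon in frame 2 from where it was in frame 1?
4.1

The red hexagon moved from (10.6, 3.5) to (8.0, 6.7), a distance of √(2.6² + 3.2²) ≈ 4.1.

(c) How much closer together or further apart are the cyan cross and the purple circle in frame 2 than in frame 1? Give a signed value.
-5.2

Distance in frame 1: 7.9. Distance in frame 2: 2.7.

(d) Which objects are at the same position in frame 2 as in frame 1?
the purple circle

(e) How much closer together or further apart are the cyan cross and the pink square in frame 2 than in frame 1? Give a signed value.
-3.0

Distance in frame 1: 6.4. Distance in frame 2: 3.4.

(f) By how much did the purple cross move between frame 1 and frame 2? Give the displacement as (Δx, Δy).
(-2.6, -2.9)

The purple cross was at (12.4, 11.0) in frame 1 and (9.8, 8.1) in frame 2.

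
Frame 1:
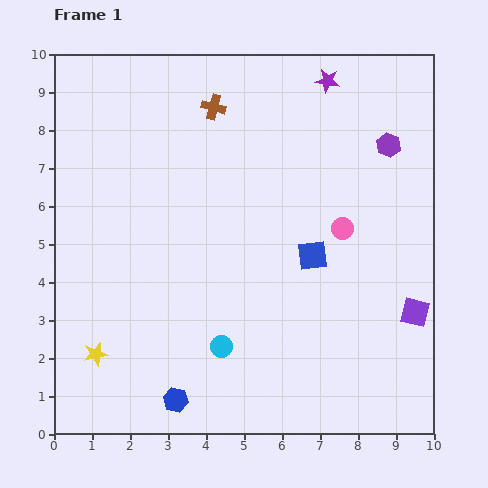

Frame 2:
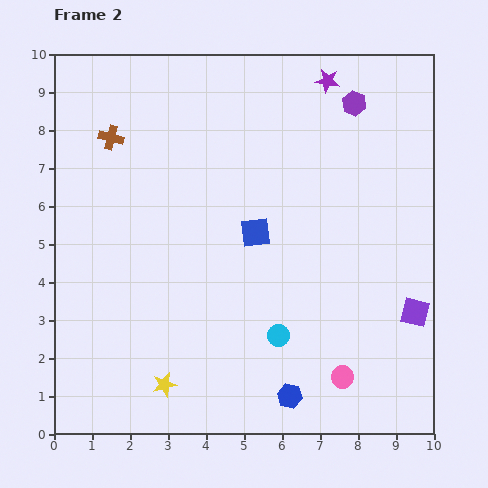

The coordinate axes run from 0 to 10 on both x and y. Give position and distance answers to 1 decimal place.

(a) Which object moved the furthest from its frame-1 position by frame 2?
the pink circle

(moved 3.9; next 3.0)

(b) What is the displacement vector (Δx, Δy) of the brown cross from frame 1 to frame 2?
(-2.7, -0.8)

The brown cross was at (4.2, 8.6) in frame 1 and (1.5, 7.8) in frame 2.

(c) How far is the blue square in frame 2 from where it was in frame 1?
1.6

The blue square moved from (6.8, 4.7) to (5.3, 5.3), a distance of √(1.5² + 0.6²) ≈ 1.6.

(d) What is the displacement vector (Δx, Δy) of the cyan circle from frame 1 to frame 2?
(1.5, 0.3)

The cyan circle was at (4.4, 2.3) in frame 1 and (5.9, 2.6) in frame 2.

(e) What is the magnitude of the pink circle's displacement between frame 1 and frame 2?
3.9

The pink circle moved from (7.6, 5.4) to (7.6, 1.5), a distance of √(0.0² + 3.9²) ≈ 3.9.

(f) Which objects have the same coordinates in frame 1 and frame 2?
the purple star, the purple square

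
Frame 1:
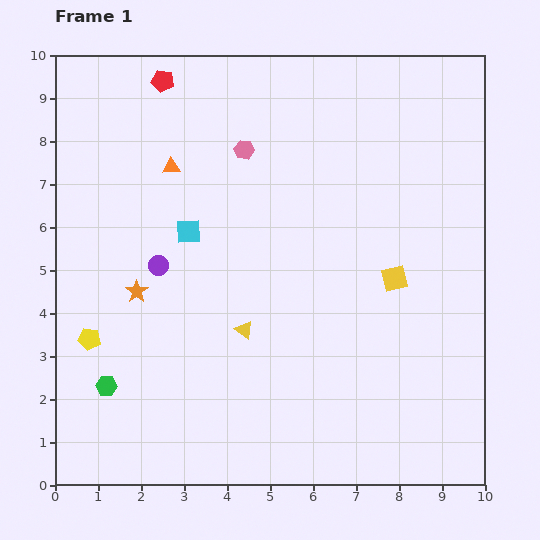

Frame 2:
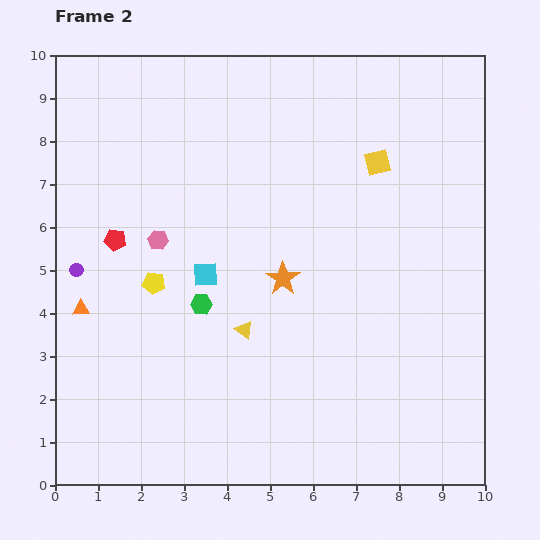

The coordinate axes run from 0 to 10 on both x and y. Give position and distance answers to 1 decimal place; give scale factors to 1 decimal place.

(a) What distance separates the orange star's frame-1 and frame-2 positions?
3.4

The orange star moved from (1.9, 4.5) to (5.3, 4.8), a distance of √(3.4² + 0.3²) ≈ 3.4.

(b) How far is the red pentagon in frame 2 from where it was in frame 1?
3.9

The red pentagon moved from (2.5, 9.4) to (1.4, 5.7), a distance of √(1.1² + 3.7²) ≈ 3.9.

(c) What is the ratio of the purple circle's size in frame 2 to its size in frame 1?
0.7×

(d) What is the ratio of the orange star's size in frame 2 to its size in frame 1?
1.5×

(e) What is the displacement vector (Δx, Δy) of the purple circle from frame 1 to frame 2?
(-1.9, -0.1)

The purple circle was at (2.4, 5.1) in frame 1 and (0.5, 5.0) in frame 2.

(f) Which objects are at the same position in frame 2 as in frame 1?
the yellow triangle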